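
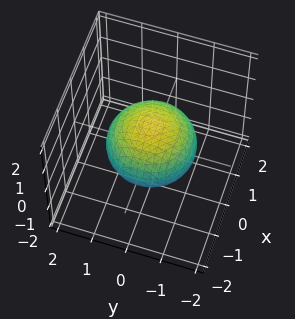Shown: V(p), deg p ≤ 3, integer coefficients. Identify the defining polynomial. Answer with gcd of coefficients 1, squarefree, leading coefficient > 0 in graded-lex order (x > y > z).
1. deg p = 2. The shape is more complex than any degree-1 surface.
2. Symmetry: the surface is invariant under rotation about z: p = q(x² + y², z).
3. Against the integer gridlines: the z-axis gridline crossings are at z ∈ {-1, 1}; a circular section at z = 0 has radius between 1 and 2.
4. Assembling these constraints gives the stated polynomial.

2*x^2 + 2*y^2 + 3*z^2 - 3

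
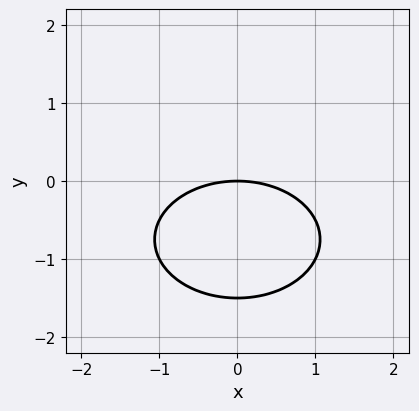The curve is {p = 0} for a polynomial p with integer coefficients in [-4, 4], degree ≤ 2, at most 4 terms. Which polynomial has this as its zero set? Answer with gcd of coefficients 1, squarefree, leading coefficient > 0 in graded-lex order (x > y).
x^2 + 2*y^2 + 3*y

(a) The degree is 2 — the shape is more complex than any degree-1 curve.
(b) Symmetries: it's symmetric under x → −x, forcing even powers of x.
(c) Reading off the gridlines: it crosses the x-axis at the gridline x = 0; one y-axis crossing is at y = 0.
(d) The integer polynomial consistent with all of this is the stated p.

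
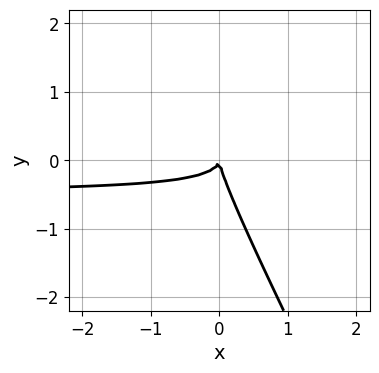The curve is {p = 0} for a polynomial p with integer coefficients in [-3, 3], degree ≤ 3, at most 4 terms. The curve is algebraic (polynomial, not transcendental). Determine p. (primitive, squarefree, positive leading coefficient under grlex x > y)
2*x^2*y + 3*x*y^2 + y^3 + x^2

First, deg p = 3. No degree-2 curve has this shape.
Next, checking where it meets the axes: it crosses the y-axis at the gridline y = 0; it crosses the x-axis at the gridline x = 0.
Finally, assembling these constraints gives the stated polynomial.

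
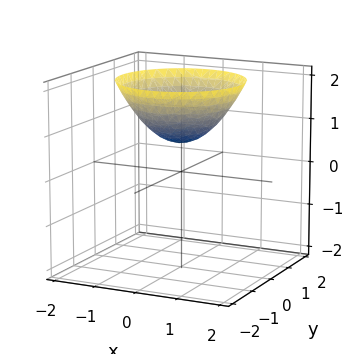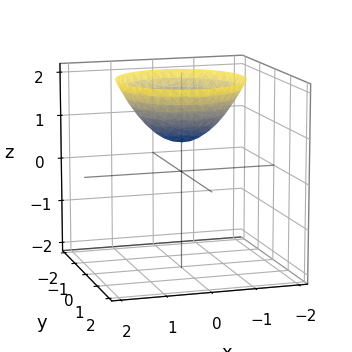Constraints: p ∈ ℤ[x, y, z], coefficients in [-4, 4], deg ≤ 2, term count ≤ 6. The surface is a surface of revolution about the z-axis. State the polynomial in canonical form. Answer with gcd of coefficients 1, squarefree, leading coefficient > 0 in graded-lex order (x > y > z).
deg p = 2.
By symmetry, every cross-section ⟂ z is a circle, so x, y appear only via x² + y².
Against the integer gridlines: the surface avoids every integer y-axis point in the box; no x-intercept at any integer in the box.
Solving for integer coefficients yields p as stated.

2*x^2 + 2*y^2 - 3*z + 2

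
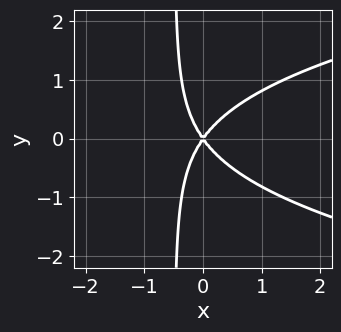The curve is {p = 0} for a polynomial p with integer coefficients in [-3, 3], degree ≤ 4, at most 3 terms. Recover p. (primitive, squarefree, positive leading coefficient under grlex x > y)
2*x*y^2 - 2*x^2 + y^2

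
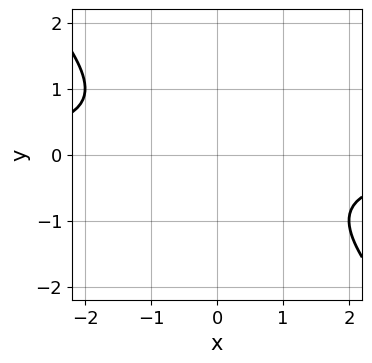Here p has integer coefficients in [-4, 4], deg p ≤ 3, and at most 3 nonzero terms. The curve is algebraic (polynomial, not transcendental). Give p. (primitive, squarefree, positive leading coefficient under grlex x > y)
x*y + y^2 + 1

Degree: a generic line meets the curve in up to 2 points, so deg p = 2.
From the visible intercepts: no x-intercept at any integer in the box; the curve avoids every integer y-axis point in the box.
Assembling these constraints gives the stated polynomial.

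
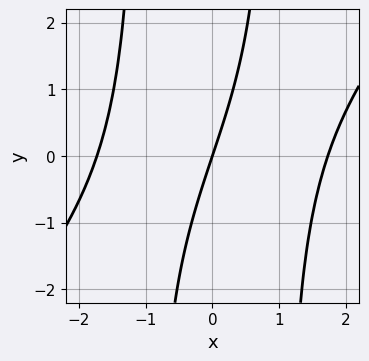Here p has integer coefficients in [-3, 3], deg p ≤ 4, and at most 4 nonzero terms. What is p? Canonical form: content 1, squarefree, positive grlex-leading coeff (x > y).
The degree is 3 — the shape is more complex than any degree-2 curve.
Checking where it meets the axes: it meets the x-axis at x = 0 (among the integer gridlines); it meets the y-axis at y = 0 (among the integer gridlines).
These observations pin down the coefficients.

x^3 - x^2*y - 3*x + y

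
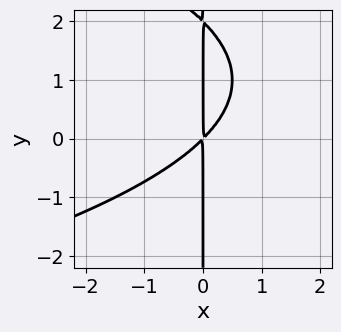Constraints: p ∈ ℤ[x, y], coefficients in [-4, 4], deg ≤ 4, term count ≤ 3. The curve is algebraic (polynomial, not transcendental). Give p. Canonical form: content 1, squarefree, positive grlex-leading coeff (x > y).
x*y^2 + 2*x^2 - 2*x*y

1. The degree is 3 — the shape is more complex than any degree-2 curve.
2. Reading off the gridlines: every point of the y-axis in the box is on the curve.
3. Fitting integer coefficients to these (and the overall shape) gives p.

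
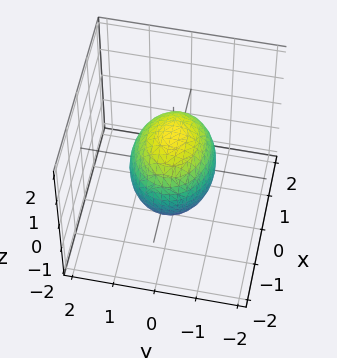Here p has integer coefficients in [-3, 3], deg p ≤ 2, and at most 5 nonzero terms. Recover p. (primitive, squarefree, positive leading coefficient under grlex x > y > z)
2*x^2 + 3*y^2 + 2*z^2 - 3

(a) Degree: a closed, bounded, convex surface; a quadric, so deg p = 2.
(b) Symmetries: the x ↦ −x reflection is a symmetry, so x appears only in even powers; the y ↦ −y reflection is a symmetry, so y appears only in even powers; it's symmetric under z → −z, forcing even powers of z.
(c) Reading off the gridlines: among the integer gridlines, it crosses the y-axis at y ∈ {-1, 1}.
(d) Assembling these constraints gives the stated polynomial.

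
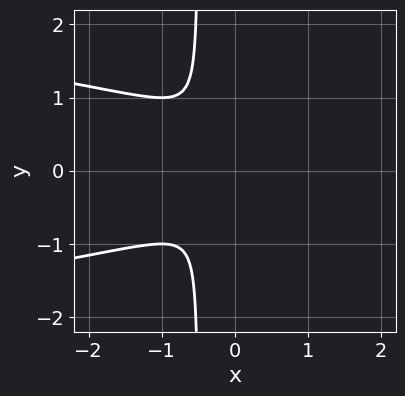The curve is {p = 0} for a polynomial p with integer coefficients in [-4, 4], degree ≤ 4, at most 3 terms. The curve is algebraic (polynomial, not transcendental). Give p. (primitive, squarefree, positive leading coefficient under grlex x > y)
2*x*y^2 + x^2 + y^2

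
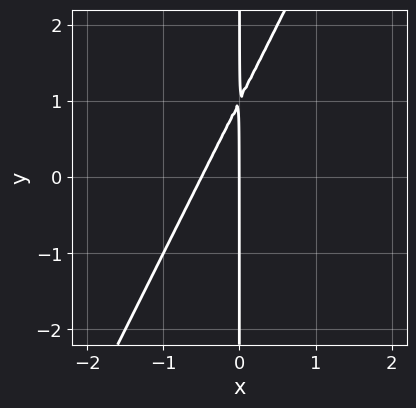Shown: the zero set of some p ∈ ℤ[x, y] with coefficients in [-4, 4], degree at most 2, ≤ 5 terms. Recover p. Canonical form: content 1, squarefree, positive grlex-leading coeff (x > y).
1. Degree: a generic line meets the curve in up to 2 points, so deg p = 2.
2. From the axis intercepts and sections: it crosses the x-axis at the gridline x = 0; the visible y-axis segment lies entirely on the curve.
3. Assembling these constraints gives the stated polynomial.

2*x^2 - x*y + x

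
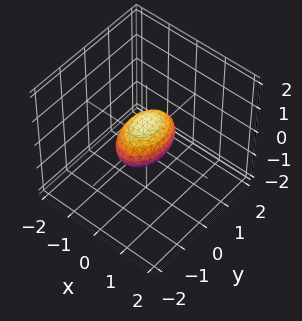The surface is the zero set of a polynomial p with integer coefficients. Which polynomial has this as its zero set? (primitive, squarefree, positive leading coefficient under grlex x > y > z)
First, the degree is 2 — bounded and convex; a quadric.
Next, symmetries: it's symmetric under x → −x, forcing even powers of x; mirror symmetry y ↦ −y ⇒ only even powers of y; it's symmetric under z → −z, forcing even powers of z.
Then, reading off the gridlines: among the integer gridlines, it crosses the y-axis at y ∈ {-1, 1}.
Finally, the integer polynomial consistent with all of this is the stated p.

2*x^2 + y^2 + 2*z^2 - 1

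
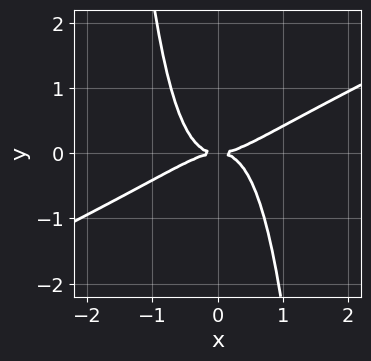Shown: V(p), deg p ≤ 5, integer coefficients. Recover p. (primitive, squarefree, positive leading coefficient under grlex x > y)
1. deg p = 4.
2. From the visible intercepts: it meets the x-axis at x = 0 (among the integer gridlines); it meets the y-axis at y = 0 (among the integer gridlines).
3. Together with the visible shape, these determine p as stated.

x^4 - 2*x^3*y - y^2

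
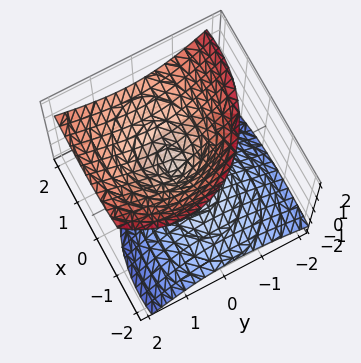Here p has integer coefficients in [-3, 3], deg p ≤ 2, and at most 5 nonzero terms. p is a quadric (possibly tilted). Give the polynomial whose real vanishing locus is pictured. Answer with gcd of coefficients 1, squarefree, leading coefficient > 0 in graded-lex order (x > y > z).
2*x^2 - 3*x*z + 3*y^2 - 2*y*z - 3*z^2

Degree: a generic line meets the surface in up to 2 points, so deg p = 2.
Checking where it meets the axes: it crosses the y-axis at the gridline y = 0; one z-axis crossing is at z = 0; one x-axis crossing is at x = 0.
Putting this together gives p.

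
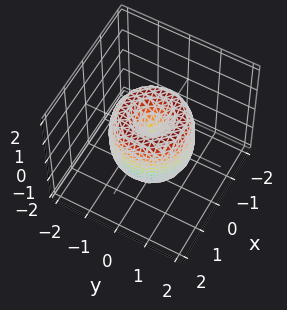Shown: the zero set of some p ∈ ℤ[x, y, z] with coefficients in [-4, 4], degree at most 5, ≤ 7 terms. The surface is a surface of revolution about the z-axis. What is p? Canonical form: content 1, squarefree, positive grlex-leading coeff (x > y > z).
2*x^4 + 4*x^2*y^2 + 2*y^4 - 3*x^2 - 3*y^2 + z^2

First, degree: no degree-3 surface has this shape, so deg p = 4.
Next, by symmetry, the surface is invariant under rotation about z: p = q(x² + y², z).
Next, against the integer gridlines: it meets the x-axis at x = 0 (among the integer gridlines); a circular section at z = 0 has radius between 1 and 2; one y-axis crossing is at y = 0.
Finally, solving for integer coefficients yields p as stated.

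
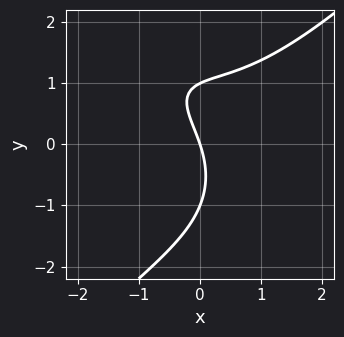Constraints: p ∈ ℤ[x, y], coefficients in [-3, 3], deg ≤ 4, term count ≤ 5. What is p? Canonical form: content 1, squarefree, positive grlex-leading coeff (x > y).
x^3 - y^3 - 2*x*y + 3*x + y

The degree is 3 — no degree-2 curve has this shape.
Against the integer gridlines: it meets the x-axis at x = 0 (among the integer gridlines); the y-axis gridline crossings are at y ∈ {-1, 0, 1}.
Putting this together gives p.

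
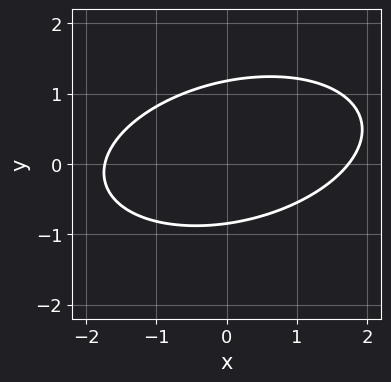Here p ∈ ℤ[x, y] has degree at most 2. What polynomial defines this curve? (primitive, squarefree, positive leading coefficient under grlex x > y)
Degree: no degree-1 curve has this shape, so deg p = 2.
Solving for integer coefficients yields p as stated.

x^2 - x*y + 3*y^2 - y - 3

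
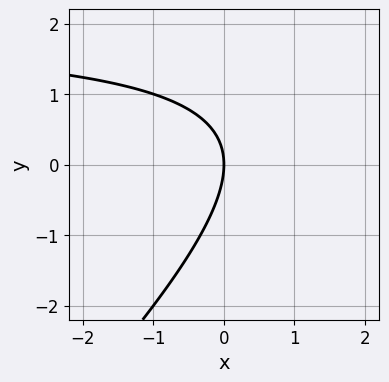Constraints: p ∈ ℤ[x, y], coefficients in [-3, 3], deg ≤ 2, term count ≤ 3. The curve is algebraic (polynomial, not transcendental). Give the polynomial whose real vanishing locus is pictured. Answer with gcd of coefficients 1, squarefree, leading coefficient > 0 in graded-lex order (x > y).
(a) Degree: a generic line meets the curve in up to 2 points, so deg p = 2.
(b) Against the integer gridlines: one x-axis crossing is at x = 0; it meets the y-axis at y = 0 (among the integer gridlines).
(c) The integer polynomial consistent with all of this is the stated p.

x*y - y^2 - 2*x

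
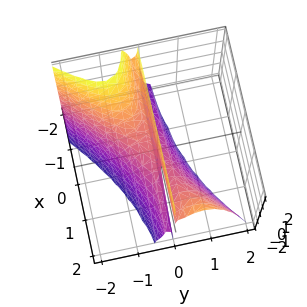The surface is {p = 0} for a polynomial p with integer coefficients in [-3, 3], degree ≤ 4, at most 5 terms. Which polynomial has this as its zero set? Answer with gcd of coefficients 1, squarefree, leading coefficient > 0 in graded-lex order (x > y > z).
First, deg p = 3. The shape is more complex than any degree-2 surface.
Then, checking where it meets the axes: the visible z-axis segment lies entirely on the surface; the visible x-axis segment lies entirely on the surface.
Finally, putting this together gives p.

2*x*y^2 - 2*y^3 - y^2 - y*z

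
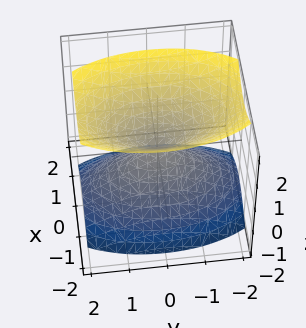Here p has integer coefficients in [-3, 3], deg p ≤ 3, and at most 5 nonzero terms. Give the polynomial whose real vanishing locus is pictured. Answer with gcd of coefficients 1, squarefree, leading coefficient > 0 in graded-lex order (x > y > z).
3*x^2 + y^2 - 2*z^2

First, there are 2 components. Treating them together as one polynomial.
Next, degree: a double cone through the origin; a quadric, so deg p = 2.
Then, symmetries: it's symmetric under x → −x, forcing even powers of x; mirror symmetry y ↦ −y ⇒ only even powers of y; it's symmetric under z → −z, forcing even powers of z.
Then, observable constraints: it meets the z-axis at z = 0 (among the integer gridlines); one y-axis crossing is at y = 0; it crosses the x-axis at the gridline x = 0.
Finally, matching integer coefficients to the picture gives p.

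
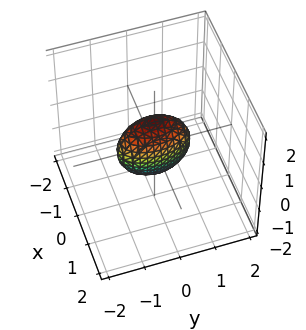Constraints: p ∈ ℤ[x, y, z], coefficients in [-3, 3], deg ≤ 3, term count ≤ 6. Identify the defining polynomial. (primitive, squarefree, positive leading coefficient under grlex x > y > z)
1. The degree is 2 — a closed, bounded, convex surface; a quadric.
2. Symmetries: it's symmetric under z → −z, forcing even powers of z; it's symmetric under x → −x, forcing even powers of x; it's symmetric under y → −y, forcing even powers of y.
3. From the axis intercepts and sections: the z-axis gridline crossings are at z ∈ {-1, 1}; among the integer gridlines, it crosses the y-axis at y ∈ {-1, 1}.
4. Fitting integer coefficients to these (and the overall shape) gives p.

3*x^2 + y^2 + z^2 - 1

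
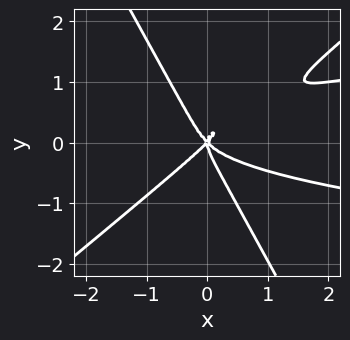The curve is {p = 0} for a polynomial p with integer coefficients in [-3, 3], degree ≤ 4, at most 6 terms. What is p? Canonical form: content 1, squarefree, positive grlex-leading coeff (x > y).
(a) Degree: no degree-3 curve has this shape, so deg p = 4.
(b) Reading off the gridlines: it crosses the x-axis at the gridline x = 0; it meets the y-axis at y = 0 (among the integer gridlines).
(c) Solving for integer coefficients yields p as stated.

3*x^2*y^2 - 2*x*y^3 - 2*y^4 - x^3 + x*y^2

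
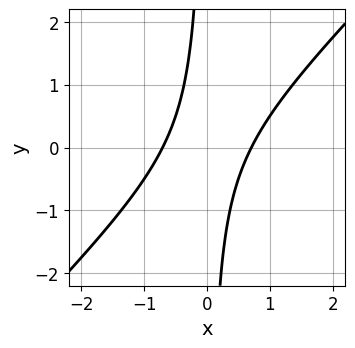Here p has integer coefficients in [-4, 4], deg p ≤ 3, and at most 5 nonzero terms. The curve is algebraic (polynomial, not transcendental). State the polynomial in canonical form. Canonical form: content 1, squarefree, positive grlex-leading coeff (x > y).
First, the degree is 2 — the shape is more complex than any degree-1 curve.
Then, against the integer gridlines: the curve avoids every integer y-axis point in the box.
Finally, fitting integer coefficients to these (and the overall shape) gives p.

2*x^2 - 2*x*y - 1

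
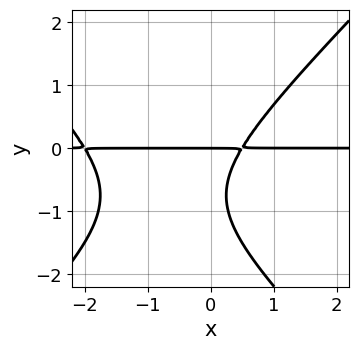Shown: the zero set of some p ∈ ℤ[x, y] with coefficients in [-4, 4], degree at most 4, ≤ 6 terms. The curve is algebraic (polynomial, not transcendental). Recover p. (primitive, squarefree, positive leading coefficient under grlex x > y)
2*x^2*y - 2*y^3 + 3*x*y - 3*y^2 - 2*y

1. deg p = 3. A generic line meets the curve in up to 3 points.
2. Reading off the gridlines: every point of the x-axis in the box is on the curve; it meets the y-axis at y = 0 (among the integer gridlines).
3. The integer polynomial consistent with all of this is the stated p.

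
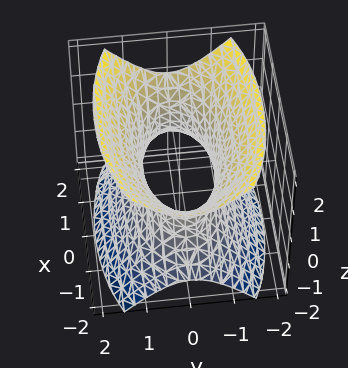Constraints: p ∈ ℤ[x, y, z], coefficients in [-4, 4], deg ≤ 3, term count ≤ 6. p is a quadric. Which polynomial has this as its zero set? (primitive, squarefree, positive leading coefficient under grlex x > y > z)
First, degree: an hourglass — one-sheet hyperboloid; a quadric, so deg p = 2.
Then, symmetries: the z ↦ −z reflection is a symmetry, so z appears only in even powers; it's symmetric under y → −y, forcing even powers of y; mirror symmetry x ↦ −x ⇒ only even powers of x.
Then, reading off the gridlines: it misses every integer gridline on the z-axis.
Finally, solving for integer coefficients yields p as stated.

x^2 + 3*y^2 - 2*z^2 - 2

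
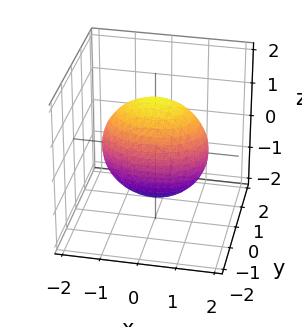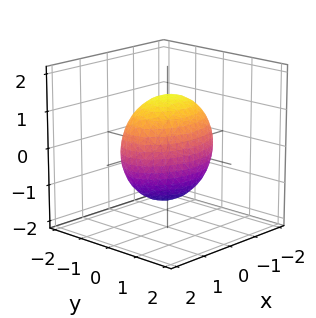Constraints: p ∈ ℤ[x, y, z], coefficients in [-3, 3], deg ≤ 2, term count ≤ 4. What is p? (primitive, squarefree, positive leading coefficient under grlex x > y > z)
(a) The degree is 2 — bounded and convex; a quadric.
(b) Symmetries: it's symmetric under z → −z, forcing even powers of z; mirror symmetry x ↦ −x ⇒ only even powers of x; the y ↦ −y reflection is a symmetry, so y appears only in even powers.
(c) Checking where it meets the axes: the y-axis gridline crossings are at y ∈ {-1, 1}.
(d) Together with the visible shape, these determine p as stated.

x^2 + 2*y^2 + z^2 - 2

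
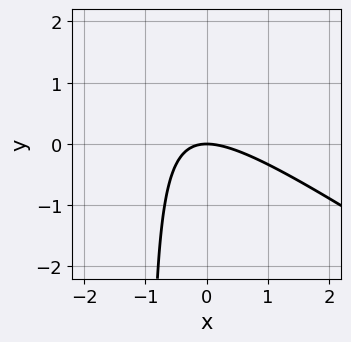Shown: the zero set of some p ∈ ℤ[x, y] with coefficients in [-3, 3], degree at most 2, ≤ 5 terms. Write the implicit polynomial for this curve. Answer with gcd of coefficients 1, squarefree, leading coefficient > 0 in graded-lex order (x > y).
First, degree: no degree-1 curve has this shape, so deg p = 2.
Next, observable constraints: one x-axis crossing is at x = 0; it crosses the y-axis at the gridline y = 0.
Finally, together with the visible shape, these determine p as stated.

2*x^2 + 3*x*y + 3*y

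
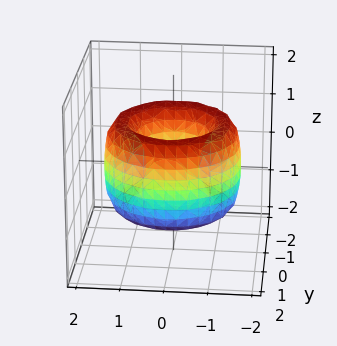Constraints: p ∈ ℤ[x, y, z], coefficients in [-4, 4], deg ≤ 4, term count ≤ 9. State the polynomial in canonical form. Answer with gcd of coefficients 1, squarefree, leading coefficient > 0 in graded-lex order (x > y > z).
1. Degree: no degree-3 surface has this shape, so deg p = 4.
2. Symmetries: rotational symmetry about the z-axis ⇒ p depends on x, y only through x² + y².
3. Checking where it meets the axes: a circular section at z = -1 has radius exactly 1; the surface avoids every integer z-axis point in the box.
4. The integer polynomial consistent with all of this is the stated p.

x^4 + 2*x^2*y^2 + y^4 - 3*x^2 - 3*y^2 + z^2 + 1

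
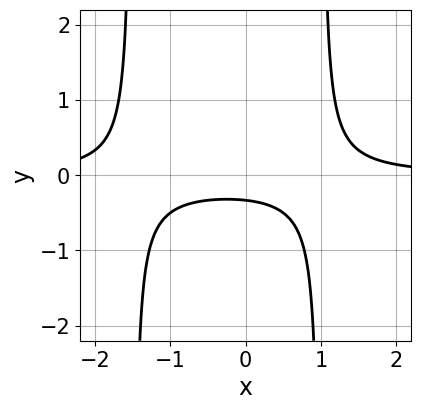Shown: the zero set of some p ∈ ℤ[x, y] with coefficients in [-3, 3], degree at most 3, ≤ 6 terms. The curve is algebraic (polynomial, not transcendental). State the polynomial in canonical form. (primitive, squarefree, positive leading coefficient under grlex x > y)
2*x^2*y + x*y - 3*y - 1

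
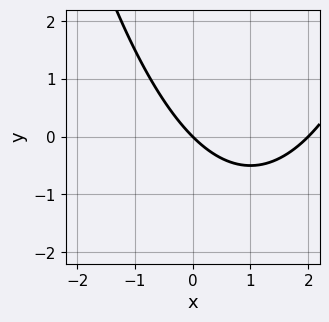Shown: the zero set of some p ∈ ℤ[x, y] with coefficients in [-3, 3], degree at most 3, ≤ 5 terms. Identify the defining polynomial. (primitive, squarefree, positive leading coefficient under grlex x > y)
x^2 - 2*x - 2*y

Degree: no degree-1 curve has this shape, so deg p = 2.
Observable constraints: one y-axis crossing is at y = 0; the x-axis gridline crossings are at x ∈ {0, 2}.
Fitting integer coefficients to these (and the overall shape) gives p.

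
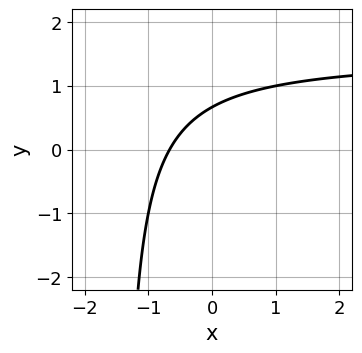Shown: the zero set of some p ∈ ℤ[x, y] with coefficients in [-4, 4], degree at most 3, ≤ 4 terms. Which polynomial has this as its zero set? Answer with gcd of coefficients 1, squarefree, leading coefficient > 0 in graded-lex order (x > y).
2*x*y - 3*x + 3*y - 2

1. Degree: a generic line meets the curve in up to 2 points, so deg p = 2.
2. The integer polynomial consistent with all of this is the stated p.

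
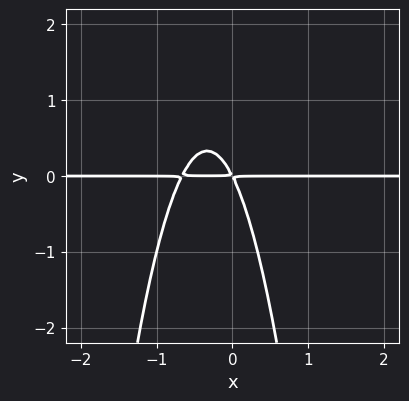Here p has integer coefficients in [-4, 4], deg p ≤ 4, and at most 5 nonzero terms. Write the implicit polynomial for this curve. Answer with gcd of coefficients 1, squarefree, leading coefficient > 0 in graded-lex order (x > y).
3*x^2*y + 2*x*y + y^2

(a) Degree: the shape is more complex than any degree-2 curve, so deg p = 3.
(b) Against the integer gridlines: the visible x-axis segment lies entirely on the curve.
(c) Fitting integer coefficients to these (and the overall shape) gives p.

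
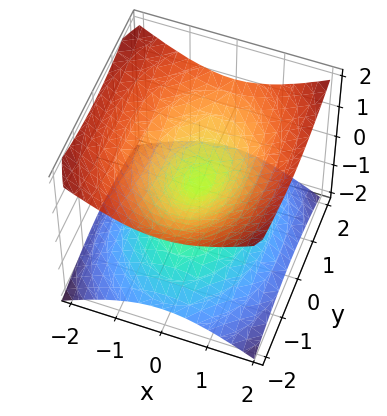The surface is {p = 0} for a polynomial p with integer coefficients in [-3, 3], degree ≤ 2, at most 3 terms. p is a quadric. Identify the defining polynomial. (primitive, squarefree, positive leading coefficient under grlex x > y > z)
(a) Degree: two nappes meeting at a single point; a quadric, so deg p = 2.
(b) Symmetries: mirror symmetry z ↦ −z ⇒ only even powers of z; the x ↦ −x reflection is a symmetry, so x appears only in even powers; the y ↦ −y reflection is a symmetry, so y appears only in even powers.
(c) Checking where it meets the axes: it crosses the z-axis at the gridline z = 0; it crosses the y-axis at the gridline y = 0; it meets the x-axis at x = 0 (among the integer gridlines).
(d) The integer polynomial consistent with all of this is the stated p.

2*x^2 + y^2 - 3*z^2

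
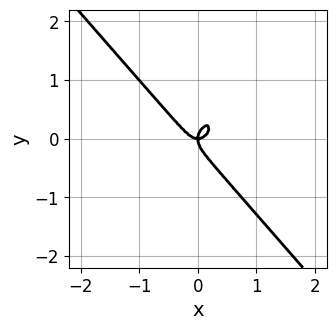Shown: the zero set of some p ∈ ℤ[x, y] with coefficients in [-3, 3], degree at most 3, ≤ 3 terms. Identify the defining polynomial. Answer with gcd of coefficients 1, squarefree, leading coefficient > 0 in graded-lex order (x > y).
3*x^3 + 2*y^3 - x*y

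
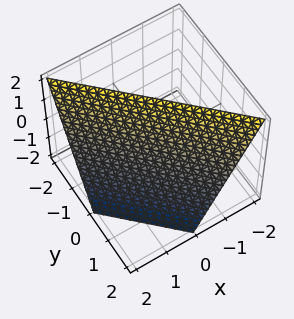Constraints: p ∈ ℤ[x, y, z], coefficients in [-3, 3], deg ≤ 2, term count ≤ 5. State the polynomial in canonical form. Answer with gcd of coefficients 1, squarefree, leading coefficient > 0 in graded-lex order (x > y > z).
2*x + 2*y + z - 2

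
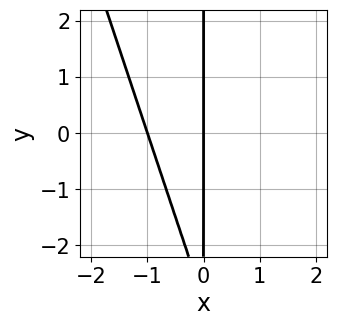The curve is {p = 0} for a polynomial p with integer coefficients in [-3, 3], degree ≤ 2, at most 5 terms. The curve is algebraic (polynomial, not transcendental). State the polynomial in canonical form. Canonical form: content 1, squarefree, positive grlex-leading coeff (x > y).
3*x^2 + x*y + 3*x

First, deg p = 2. No degree-1 curve has this shape.
Then, checking where it meets the axes: the x-axis gridline crossings are at x ∈ {-1, 0}; the visible y-axis segment lies entirely on the curve.
Finally, matching integer coefficients to the picture gives p.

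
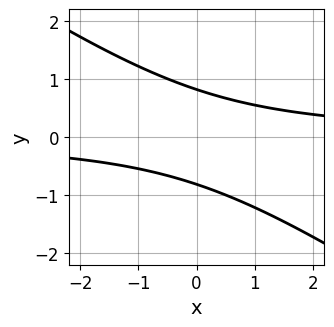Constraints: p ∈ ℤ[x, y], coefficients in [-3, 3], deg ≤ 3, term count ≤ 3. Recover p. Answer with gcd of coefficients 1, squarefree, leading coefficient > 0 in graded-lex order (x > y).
1. The degree is 2 — no degree-1 curve has this shape.
2. From the visible intercepts: no x-intercept at any integer in the box.
3. Fitting integer coefficients to these (and the overall shape) gives p.

2*x*y + 3*y^2 - 2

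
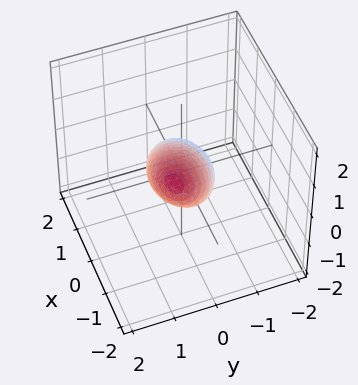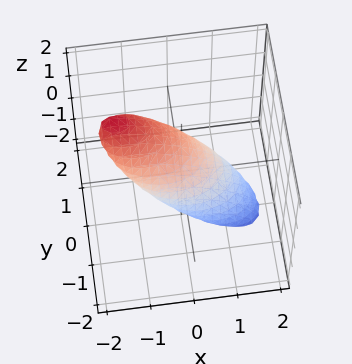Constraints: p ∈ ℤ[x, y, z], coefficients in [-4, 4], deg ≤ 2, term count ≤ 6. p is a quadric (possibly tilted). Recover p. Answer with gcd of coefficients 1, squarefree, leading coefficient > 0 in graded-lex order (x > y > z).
x^2 + 2*x*z + 2*y^2 - 2*y*z + 2*z^2 - 1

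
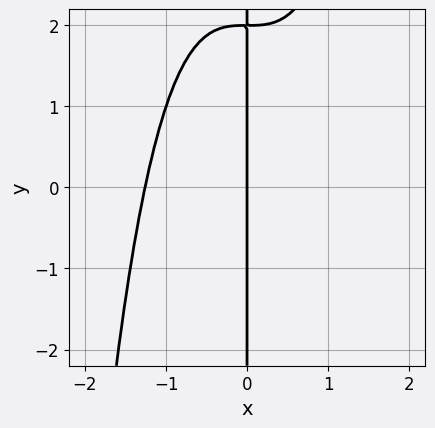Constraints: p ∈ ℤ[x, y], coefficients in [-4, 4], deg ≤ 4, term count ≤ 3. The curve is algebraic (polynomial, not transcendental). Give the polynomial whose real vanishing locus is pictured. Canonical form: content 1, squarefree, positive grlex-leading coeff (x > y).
x^4 - x*y + 2*x

First, degree: no degree-3 curve has this shape, so deg p = 4.
Next, against the integer gridlines: it crosses the x-axis at the gridline x = 0; every point of the y-axis in the box is on the curve.
Finally, the integer polynomial consistent with all of this is the stated p.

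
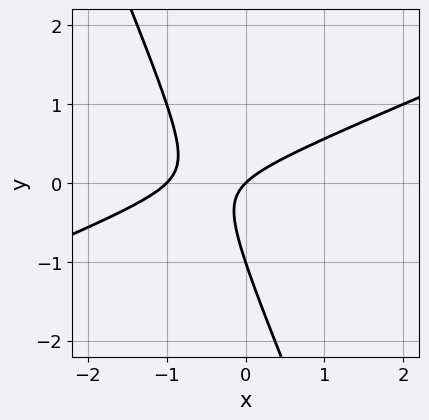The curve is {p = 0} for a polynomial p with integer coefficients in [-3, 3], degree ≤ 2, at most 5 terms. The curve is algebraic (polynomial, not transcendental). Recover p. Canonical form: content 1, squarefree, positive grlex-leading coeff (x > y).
First, deg p = 2.
Next, from the axis intercepts and sections: among the integer gridlines, it crosses the y-axis at y ∈ {-1, 0}; among the integer gridlines, it crosses the x-axis at x ∈ {-1, 0}.
Finally, putting this together gives p.

x^2 - 2*x*y - y^2 + x - y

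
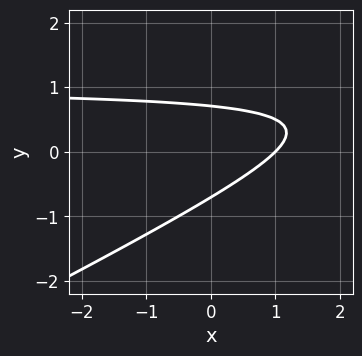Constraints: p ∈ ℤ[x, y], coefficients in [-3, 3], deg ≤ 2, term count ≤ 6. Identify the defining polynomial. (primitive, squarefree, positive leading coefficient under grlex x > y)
x*y - 2*y^2 - x + 1

(a) Degree: a generic line meets the curve in up to 2 points, so deg p = 2.
(b) Checking where it meets the axes: one x-axis crossing is at x = 1.
(c) Solving for integer coefficients yields p as stated.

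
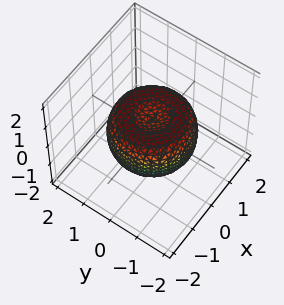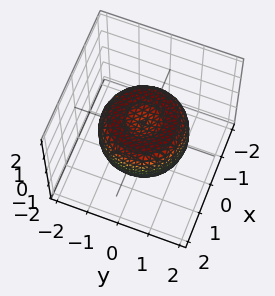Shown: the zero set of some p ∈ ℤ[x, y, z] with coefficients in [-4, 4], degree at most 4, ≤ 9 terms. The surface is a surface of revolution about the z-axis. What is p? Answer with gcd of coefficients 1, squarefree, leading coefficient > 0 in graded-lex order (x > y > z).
1. Degree: a generic line meets the surface in up to 4 points, so deg p = 4.
2. Symmetries: rotational symmetry about the z-axis ⇒ p depends on x, y only through x² + y².
3. From the axis intercepts and sections: a circular section at z = 0 has radius between 1 and 2.
4. These observations pin down the coefficients.

2*x^4 + 4*x^2*y^2 + 2*y^4 - 3*x^2 - 3*y^2 + 3*z^2 - 1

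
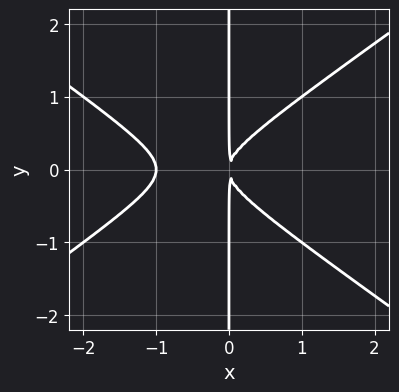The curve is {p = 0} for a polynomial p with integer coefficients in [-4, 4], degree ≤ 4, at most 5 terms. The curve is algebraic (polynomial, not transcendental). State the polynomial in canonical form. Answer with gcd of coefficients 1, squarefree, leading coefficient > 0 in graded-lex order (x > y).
x^3 - 2*x*y^2 + x^2

deg p = 3.
Symmetries: it's symmetric under y → −y, forcing even powers of y.
Reading off the gridlines: one x-axis crossing is at x = -1; every point of the y-axis in the box is on the curve.
Putting this together gives p.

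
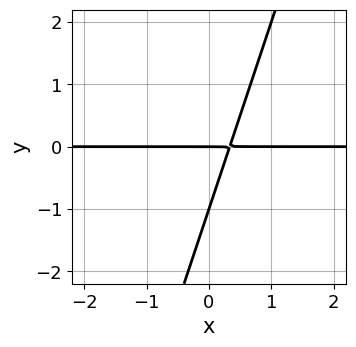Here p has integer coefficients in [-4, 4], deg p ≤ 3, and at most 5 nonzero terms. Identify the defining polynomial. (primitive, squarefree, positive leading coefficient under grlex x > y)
3*x*y - y^2 - y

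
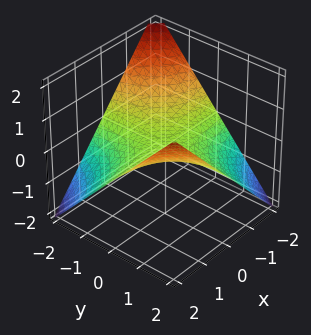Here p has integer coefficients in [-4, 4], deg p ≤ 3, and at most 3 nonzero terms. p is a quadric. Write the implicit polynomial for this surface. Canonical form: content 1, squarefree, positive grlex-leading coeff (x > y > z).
x*y - 2*z

First, the degree is 2 — a hyperbolic paraboloid; a quadric.
Then, reading off the gridlines: every point of the y-axis in the box is on the surface; one z-axis crossing is at z = 0; the visible x-axis segment lies entirely on the surface.
Finally, these observations pin down the coefficients.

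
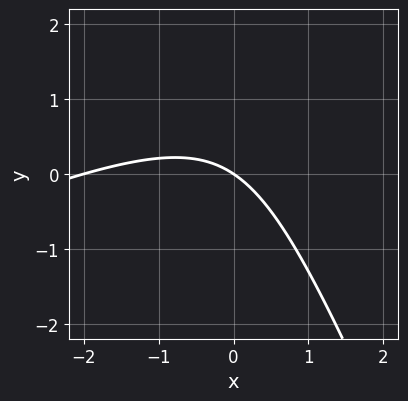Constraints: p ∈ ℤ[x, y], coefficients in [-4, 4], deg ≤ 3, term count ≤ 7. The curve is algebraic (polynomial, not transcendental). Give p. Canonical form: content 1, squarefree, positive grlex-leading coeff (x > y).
1. The degree is 2 — a generic line meets the curve in up to 2 points.
2. Reading off the gridlines: among the integer gridlines, it crosses the x-axis at x ∈ {-2, 0}; it crosses the y-axis at the gridline y = 0.
3. The integer polynomial consistent with all of this is the stated p.

x^2 - 2*x*y - y^2 + 2*x + 3*y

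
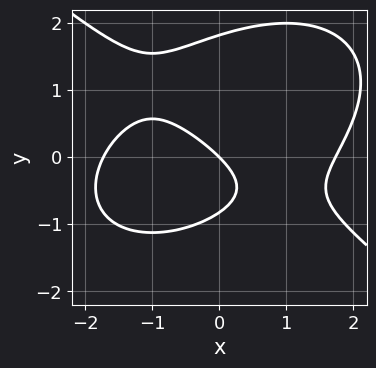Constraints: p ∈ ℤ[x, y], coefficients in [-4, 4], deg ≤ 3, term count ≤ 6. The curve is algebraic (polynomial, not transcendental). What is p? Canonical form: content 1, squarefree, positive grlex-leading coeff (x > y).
x^3 + 2*y^3 - 2*y^2 - 3*x - 3*y

(a) deg p = 3. The shape is more complex than any degree-2 curve.
(b) Reading off the gridlines: one x-axis crossing is at x = 0; one y-axis crossing is at y = 0.
(c) Putting this together gives p.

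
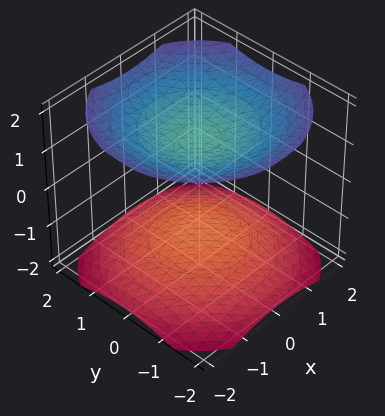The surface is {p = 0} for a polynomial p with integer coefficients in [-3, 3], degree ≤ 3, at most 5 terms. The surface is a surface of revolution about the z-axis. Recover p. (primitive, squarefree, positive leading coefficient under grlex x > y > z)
(a) The picture has 2 separate pieces. They look like related sheets of one shape, so recover p as a whole.
(b) Degree: a generic line meets the surface in up to 2 points, so deg p = 2.
(c) Symmetries: every cross-section ⟂ z is a circle, so x, y appear only via x² + y².
(d) Reading off the gridlines: it misses every integer gridline on the x-axis; it misses every integer gridline on the y-axis.
(e) Fitting integer coefficients to these (and the overall shape) gives p.

x^2 + y^2 - 2*z^2 + 3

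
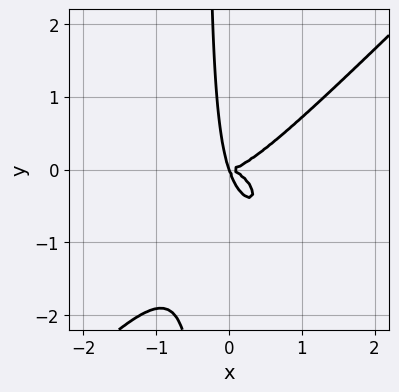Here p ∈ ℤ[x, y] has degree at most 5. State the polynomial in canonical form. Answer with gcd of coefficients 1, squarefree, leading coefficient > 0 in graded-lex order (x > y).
1. deg p = 4. A generic line meets the curve in up to 4 points.
2. From the axis intercepts and sections: one y-axis crossing is at y = 0; one x-axis crossing is at x = 0.
3. Together with the visible shape, these determine p as stated.

3*x^4 - 3*x*y^3 - 3*x*y^2 - y^3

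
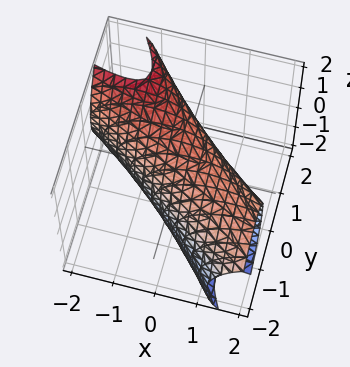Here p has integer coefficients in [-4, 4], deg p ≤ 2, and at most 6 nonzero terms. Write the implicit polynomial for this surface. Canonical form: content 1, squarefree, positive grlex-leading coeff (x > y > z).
The degree is 2 — the shape is more complex than any degree-1 surface.
From the visible intercepts: the y-axis gridline crossings are at y ∈ {-1, 1}.
Putting this together gives p.

x^2 + 3*x*y + 2*y^2 - y*z + z^2 - 2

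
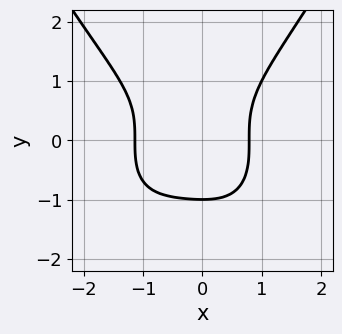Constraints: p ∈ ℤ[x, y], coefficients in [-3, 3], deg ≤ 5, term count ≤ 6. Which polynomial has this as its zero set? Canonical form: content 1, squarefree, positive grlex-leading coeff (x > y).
Degree: no degree-3 curve has this shape, so deg p = 4.
Against the integer gridlines: it crosses the y-axis at the gridline y = -1.
The integer polynomial consistent with all of this is the stated p.

2*x^4 + 2*x^3 - 3*y^3 + 2*x^2 - 3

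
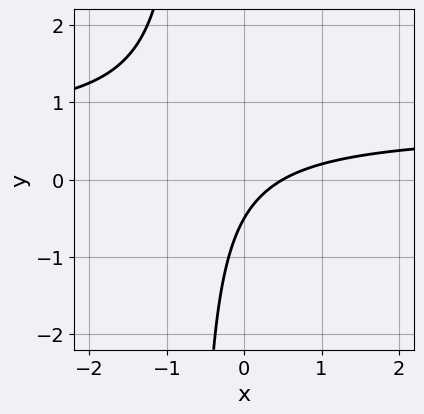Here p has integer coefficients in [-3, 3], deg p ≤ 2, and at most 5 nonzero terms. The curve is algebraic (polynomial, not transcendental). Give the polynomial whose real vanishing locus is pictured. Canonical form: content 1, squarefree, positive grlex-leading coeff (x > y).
3*x*y - 2*x + 2*y + 1

deg p = 2.
The integer polynomial consistent with all of this is the stated p.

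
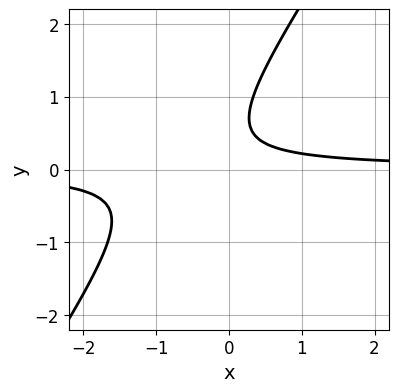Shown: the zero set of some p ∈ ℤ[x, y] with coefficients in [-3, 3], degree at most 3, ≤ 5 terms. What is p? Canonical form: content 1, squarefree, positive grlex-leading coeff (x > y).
First, degree: the shape is more complex than any degree-1 curve, so deg p = 2.
Then, from the axis intercepts and sections: the curve avoids every integer x-axis point in the box; no y-intercept at any integer in the box.
Finally, these observations pin down the coefficients.

3*x*y - 2*y^2 + 2*y - 1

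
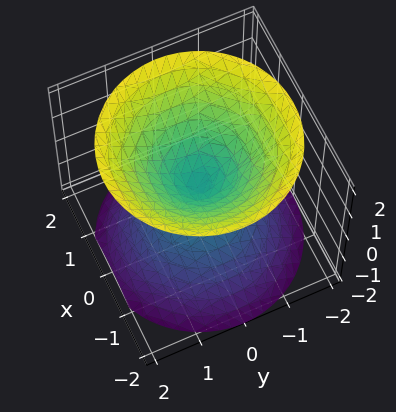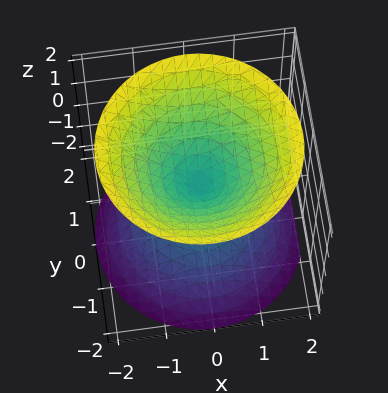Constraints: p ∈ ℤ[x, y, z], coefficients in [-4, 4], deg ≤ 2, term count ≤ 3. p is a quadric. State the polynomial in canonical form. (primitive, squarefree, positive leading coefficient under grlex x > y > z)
The picture has 2 separate pieces. Treating them together as one polynomial.
Degree: a double cone through the origin; a quadric, so deg p = 2.
Symmetries: every cross-section ⟂ z is a circle, so x, y appear only via x² + y²; it's symmetric under z → −z, forcing even powers of z.
Reading off the gridlines: a circular section at z = 1 has radius exactly 1; it crosses the z-axis at the gridline z = 0; one x-axis crossing is at x = 0; one y-axis crossing is at y = 0.
Assembling these constraints gives the stated polynomial.

x^2 + y^2 - z^2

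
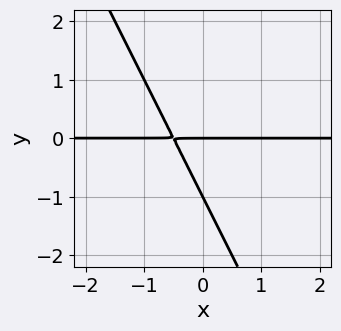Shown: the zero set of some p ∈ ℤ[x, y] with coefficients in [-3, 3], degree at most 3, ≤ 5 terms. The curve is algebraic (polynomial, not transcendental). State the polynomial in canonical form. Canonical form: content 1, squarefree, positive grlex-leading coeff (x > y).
2*x*y + y^2 + y

deg p = 2.
From the axis intercepts and sections: the y-axis gridline crossings are at y ∈ {-1, 0}; the visible x-axis segment lies entirely on the curve.
Assembling these constraints gives the stated polynomial.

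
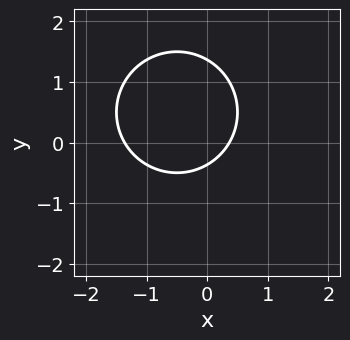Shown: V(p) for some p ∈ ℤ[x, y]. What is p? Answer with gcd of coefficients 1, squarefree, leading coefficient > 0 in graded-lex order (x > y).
2*x^2 + 2*y^2 + 2*x - 2*y - 1

First, deg p = 2. The shape is more complex than any degree-1 curve.
Finally, matching integer coefficients to the picture gives p.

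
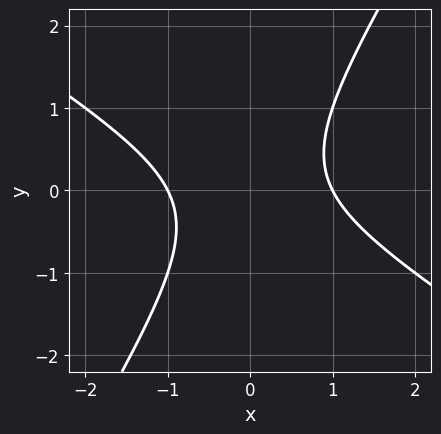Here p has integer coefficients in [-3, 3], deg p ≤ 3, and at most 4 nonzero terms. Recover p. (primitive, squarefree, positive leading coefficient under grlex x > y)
(a) The degree is 2 — no degree-1 curve has this shape.
(b) From the visible intercepts: it misses every integer gridline on the y-axis; among the integer gridlines, it crosses the x-axis at x ∈ {-1, 1}.
(c) The integer polynomial consistent with all of this is the stated p.

x^2 + x*y - y^2 - 1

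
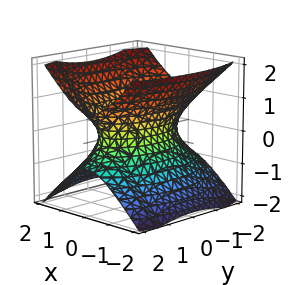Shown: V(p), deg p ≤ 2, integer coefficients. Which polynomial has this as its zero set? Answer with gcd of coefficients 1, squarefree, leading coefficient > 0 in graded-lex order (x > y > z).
3*x^2 + y^2 - 3*z^2 - 2

(a) Degree: one connected sheet with a waist; a quadric, so deg p = 2.
(b) Symmetries: the z ↦ −z reflection is a symmetry, so z appears only in even powers; the x ↦ −x reflection is a symmetry, so x appears only in even powers; the y ↦ −y reflection is a symmetry, so y appears only in even powers.
(c) Observable constraints: the surface avoids every integer z-axis point in the box.
(d) The integer polynomial consistent with all of this is the stated p.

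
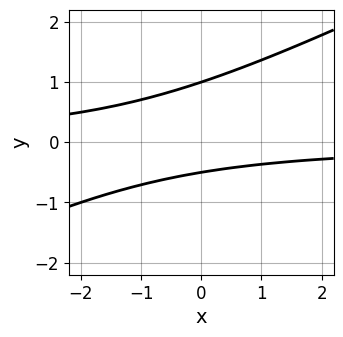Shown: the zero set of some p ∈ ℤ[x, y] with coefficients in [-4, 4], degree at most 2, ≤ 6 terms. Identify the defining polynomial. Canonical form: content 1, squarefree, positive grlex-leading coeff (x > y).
First, deg p = 2. No degree-1 curve has this shape.
Then, observable constraints: the curve avoids every integer x-axis point in the box; it crosses the y-axis at the gridline y = 1.
Finally, together with the visible shape, these determine p as stated.

x*y - 2*y^2 + y + 1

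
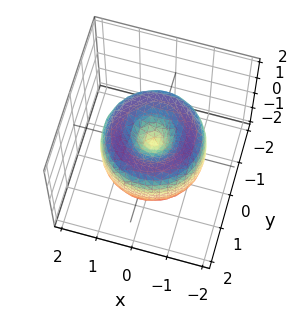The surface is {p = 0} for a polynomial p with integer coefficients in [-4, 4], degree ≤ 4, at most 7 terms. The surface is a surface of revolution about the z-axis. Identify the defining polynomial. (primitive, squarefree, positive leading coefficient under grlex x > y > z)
(a) The degree is 4 — a generic line meets the surface in up to 4 points.
(b) Symmetry: the surface is invariant under rotation about z: p = q(x² + y², z).
(c) From the visible intercepts: one x-axis crossing is at x = 0; it meets the z-axis at z = 0 (among the integer gridlines); it meets the y-axis at y = 0 (among the integer gridlines).
(d) Assembling these constraints gives the stated polynomial.

x^4 + 2*x^2*y^2 + y^4 - 2*x^2 - 2*y^2 + z^2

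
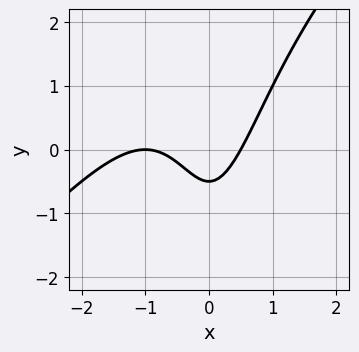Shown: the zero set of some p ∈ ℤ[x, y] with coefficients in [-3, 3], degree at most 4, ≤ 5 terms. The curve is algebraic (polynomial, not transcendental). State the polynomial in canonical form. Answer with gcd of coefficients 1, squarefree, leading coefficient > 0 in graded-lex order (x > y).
2*x^3 - 2*x^2*y + 3*x^2 - 2*y - 1

(a) The degree is 3 — a generic line meets the curve in up to 3 points.
(b) Against the integer gridlines: it crosses the x-axis at the gridline x = -1.
(c) The integer polynomial consistent with all of this is the stated p.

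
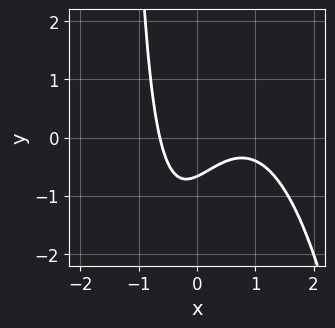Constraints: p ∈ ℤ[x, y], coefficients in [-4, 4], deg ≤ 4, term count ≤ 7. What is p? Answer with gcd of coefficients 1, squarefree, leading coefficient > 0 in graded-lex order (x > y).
3*x^3 - 3*x^2 + 2*x*y + 3*y + 2

(a) deg p = 3. No degree-2 curve has this shape.
(b) Putting this together gives p.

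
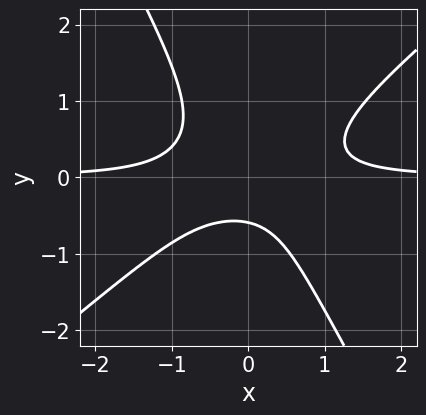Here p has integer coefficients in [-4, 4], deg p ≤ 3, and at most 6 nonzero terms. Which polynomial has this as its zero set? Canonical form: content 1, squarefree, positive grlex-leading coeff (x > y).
First, degree: the shape is more complex than any degree-2 curve, so deg p = 3.
Next, from the axis intercepts and sections: it misses every integer gridline on the x-axis.
Finally, fitting integer coefficients to these (and the overall shape) gives p.

3*x^2*y - 2*x*y^2 - 2*y^3 - y - 1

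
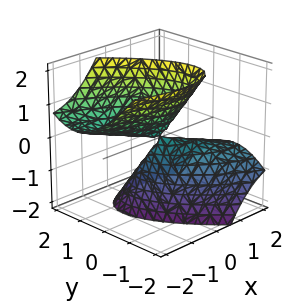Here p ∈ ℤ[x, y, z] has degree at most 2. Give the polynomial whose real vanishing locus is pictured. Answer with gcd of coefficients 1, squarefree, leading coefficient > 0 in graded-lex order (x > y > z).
I count 2 distinct pieces. Treating them together as one polynomial.
Degree: a generic line meets the surface in up to 2 points, so deg p = 2.
Against the integer gridlines: one x-axis crossing is at x = 0; one y-axis crossing is at y = 0.
Together with the visible shape, these determine p as stated.

x^2 + 2*x*y + 2*x*z + 2*y^2 - z^2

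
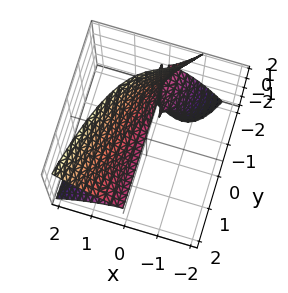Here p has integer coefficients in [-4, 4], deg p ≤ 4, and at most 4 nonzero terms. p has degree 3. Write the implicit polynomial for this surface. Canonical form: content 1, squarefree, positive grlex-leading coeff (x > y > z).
3*x^3 - 2*y*z^2 + 2*x*z - 3*z^2

1. Degree: a generic line meets the surface in up to 3 points, so deg p = 3.
2. From the axis intercepts and sections: it crosses the z-axis at the gridline z = 0; every point of the y-axis in the box is on the surface; one x-axis crossing is at x = 0.
3. Fitting integer coefficients to these (and the overall shape) gives p.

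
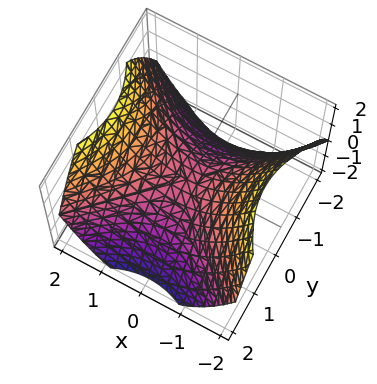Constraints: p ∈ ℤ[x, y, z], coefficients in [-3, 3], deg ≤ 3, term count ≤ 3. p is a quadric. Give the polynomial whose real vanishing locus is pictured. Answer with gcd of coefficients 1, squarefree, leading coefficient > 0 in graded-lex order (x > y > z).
2*x^2 - 2*y^2 - 3*z

First, the degree is 2 — a saddle surface; a quadric.
Then, symmetries: mirror symmetry y ↦ −y ⇒ only even powers of y; the x ↦ −x reflection is a symmetry, so x appears only in even powers.
Next, checking where it meets the axes: it crosses the z-axis at the gridline z = 0; it meets the y-axis at y = 0 (among the integer gridlines).
Finally, solving for integer coefficients yields p as stated.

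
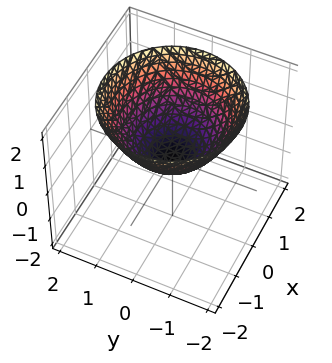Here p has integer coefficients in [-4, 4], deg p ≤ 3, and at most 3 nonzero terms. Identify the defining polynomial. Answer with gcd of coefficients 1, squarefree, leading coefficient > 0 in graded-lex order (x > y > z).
2*x^2 + 2*y^2 - 3*z

First, the degree is 2 — a paraboloid; a quadric.
Next, by symmetry, the surface is invariant under rotation about z: p = q(x² + y², z).
Then, observable constraints: one y-axis crossing is at y = 0; it meets the z-axis at z = 0 (among the integer gridlines); a circular section at z = 1 has radius between 1 and 2.
Finally, fitting integer coefficients to these (and the overall shape) gives p.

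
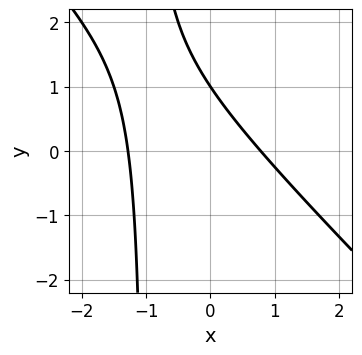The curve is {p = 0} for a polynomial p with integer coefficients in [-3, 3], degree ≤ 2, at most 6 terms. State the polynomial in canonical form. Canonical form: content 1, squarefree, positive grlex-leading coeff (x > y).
2*x^2 + 2*x*y + x + 2*y - 2

The degree is 2 — a generic line meets the curve in up to 2 points.
From the visible intercepts: it crosses the y-axis at the gridline y = 1.
Solving for integer coefficients yields p as stated.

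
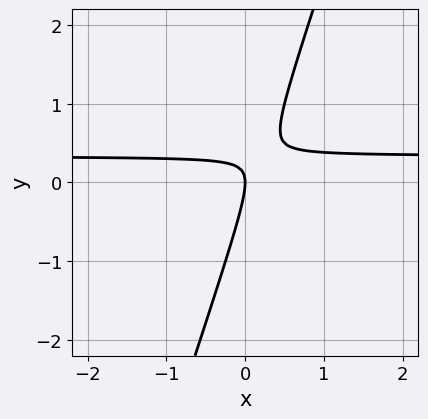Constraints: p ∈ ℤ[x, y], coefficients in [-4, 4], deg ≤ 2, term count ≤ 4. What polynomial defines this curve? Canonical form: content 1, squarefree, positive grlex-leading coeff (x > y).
1. Degree: no degree-1 curve has this shape, so deg p = 2.
2. From the axis intercepts and sections: it crosses the x-axis at the gridline x = 0; it crosses the y-axis at the gridline y = 0.
3. Matching integer coefficients to the picture gives p.

3*x*y - y^2 - x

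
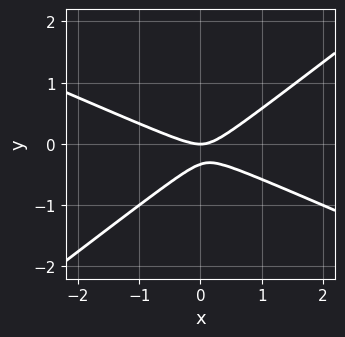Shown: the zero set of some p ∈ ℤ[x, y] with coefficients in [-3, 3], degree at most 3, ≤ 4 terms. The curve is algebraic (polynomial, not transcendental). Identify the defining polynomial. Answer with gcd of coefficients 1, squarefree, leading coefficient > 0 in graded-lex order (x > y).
x^2 + x*y - 3*y^2 - y

1. deg p = 2. A generic line meets the curve in up to 2 points.
2. Reading off the gridlines: one x-axis crossing is at x = 0; it crosses the y-axis at the gridline y = 0.
3. Fitting integer coefficients to these (and the overall shape) gives p.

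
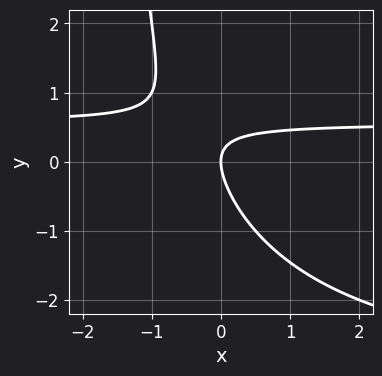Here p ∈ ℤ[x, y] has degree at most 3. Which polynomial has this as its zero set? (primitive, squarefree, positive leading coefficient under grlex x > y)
x*y^2 + 3*x*y + 2*y^2 - 2*x

1. Degree: the shape is more complex than any degree-2 curve, so deg p = 3.
2. Against the integer gridlines: it crosses the y-axis at the gridline y = 0; it meets the x-axis at x = 0 (among the integer gridlines).
3. The integer polynomial consistent with all of this is the stated p.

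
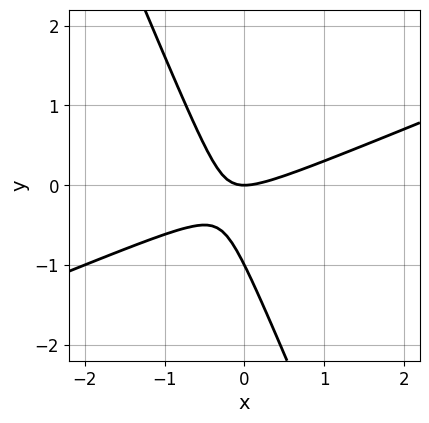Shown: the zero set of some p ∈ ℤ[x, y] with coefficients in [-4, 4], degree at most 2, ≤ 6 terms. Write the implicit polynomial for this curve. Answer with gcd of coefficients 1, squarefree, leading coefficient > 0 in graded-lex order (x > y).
x^2 - 2*x*y - y^2 - y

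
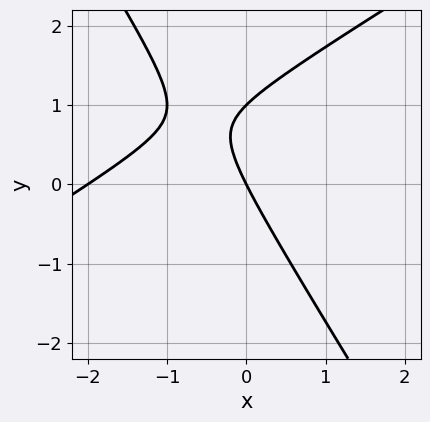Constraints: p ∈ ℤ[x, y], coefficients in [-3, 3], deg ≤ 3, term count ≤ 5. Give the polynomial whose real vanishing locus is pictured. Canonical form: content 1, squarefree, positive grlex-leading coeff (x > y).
x^2 - x*y - y^2 + 2*x + y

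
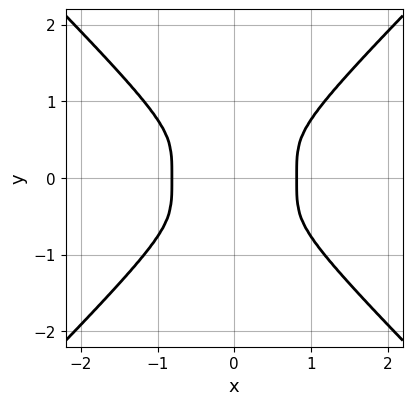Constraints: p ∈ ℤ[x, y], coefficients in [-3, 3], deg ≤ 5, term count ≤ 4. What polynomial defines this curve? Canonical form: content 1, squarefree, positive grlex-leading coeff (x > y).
3*x^4 - 3*y^4 - 2*x^2

1. Degree: a generic line meets the curve in up to 4 points, so deg p = 4.
2. Symmetries: the x ↦ −x reflection is a symmetry, so x appears only in even powers; mirror symmetry y ↦ −y ⇒ only even powers of y.
3. Assembling these constraints gives the stated polynomial.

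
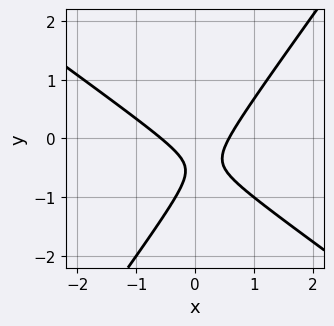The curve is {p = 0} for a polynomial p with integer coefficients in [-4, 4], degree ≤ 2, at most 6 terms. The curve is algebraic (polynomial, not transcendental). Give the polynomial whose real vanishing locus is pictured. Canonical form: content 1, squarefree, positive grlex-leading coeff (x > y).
3*x^2 + 2*x*y - 3*y^2 - 3*y - 1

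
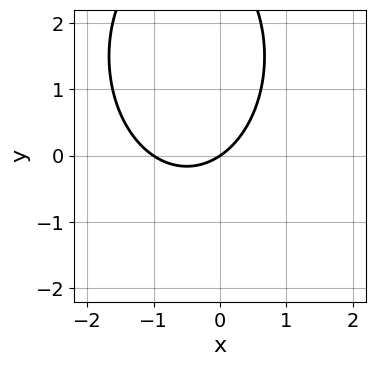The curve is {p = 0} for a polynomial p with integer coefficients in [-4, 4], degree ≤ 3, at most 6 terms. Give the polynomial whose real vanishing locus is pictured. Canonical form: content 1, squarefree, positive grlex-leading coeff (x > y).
2*x^2 + y^2 + 2*x - 3*y

1. Degree: the shape is more complex than any degree-1 curve, so deg p = 2.
2. Checking where it meets the axes: among the integer gridlines, it crosses the x-axis at x ∈ {-1, 0}; it meets the y-axis at y = 0 (among the integer gridlines).
3. Putting this together gives p.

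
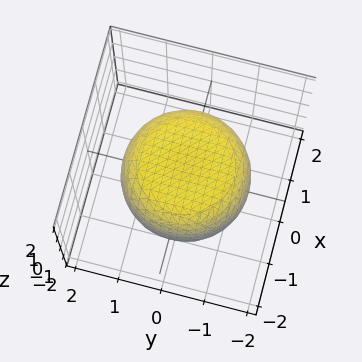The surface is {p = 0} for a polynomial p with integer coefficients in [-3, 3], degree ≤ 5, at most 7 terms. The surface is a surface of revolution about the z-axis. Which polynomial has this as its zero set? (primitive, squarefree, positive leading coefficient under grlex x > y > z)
x^4 + 2*x^2*y^2 + y^4 - x^2 - y^2 + 2*z^2 - 2

deg p = 4. The shape is more complex than any degree-3 surface.
Symmetry: the surface is invariant under rotation about z: p = q(x² + y², z).
Against the integer gridlines: a circular section at z = -1 has radius exactly 1; among the integer gridlines, it crosses the z-axis at z ∈ {-1, 1}.
Together with the visible shape, these determine p as stated.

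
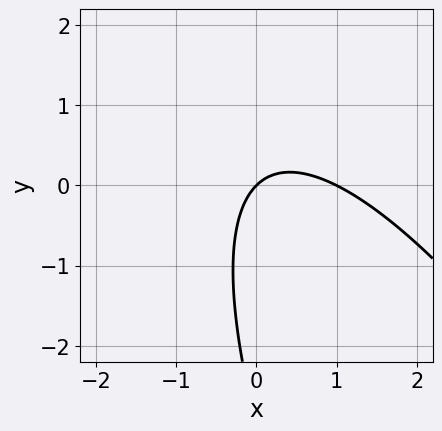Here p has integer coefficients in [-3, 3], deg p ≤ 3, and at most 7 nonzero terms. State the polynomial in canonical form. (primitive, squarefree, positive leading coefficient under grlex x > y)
3*x^2 + 3*x*y + y^2 - 3*x + 3*y

The degree is 2 — the shape is more complex than any degree-1 curve.
Checking where it meets the axes: one y-axis crossing is at y = 0; the x-axis gridline crossings are at x ∈ {0, 1}.
These observations pin down the coefficients.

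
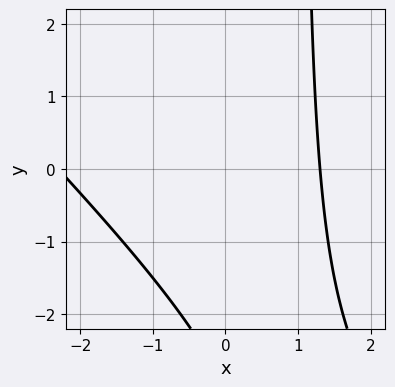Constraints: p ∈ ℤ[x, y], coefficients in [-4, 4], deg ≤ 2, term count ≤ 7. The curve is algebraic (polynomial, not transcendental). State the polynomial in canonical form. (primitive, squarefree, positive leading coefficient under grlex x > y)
x^2 + x*y + x - y - 3

(a) deg p = 2. No degree-1 curve has this shape.
(b) From the visible intercepts: no y-intercept at any integer in the box.
(c) Solving for integer coefficients yields p as stated.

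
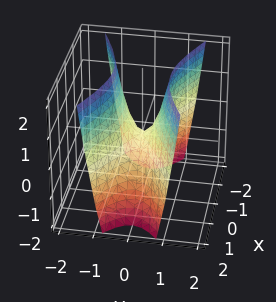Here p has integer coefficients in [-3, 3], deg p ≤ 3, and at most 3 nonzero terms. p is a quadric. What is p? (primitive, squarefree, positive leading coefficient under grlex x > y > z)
1. The degree is 2 — a hyperbolic paraboloid; a quadric.
2. Symmetries: mirror symmetry y ↦ −y ⇒ only even powers of y; mirror symmetry x ↦ −x ⇒ only even powers of x.
3. Checking where it meets the axes: it crosses the y-axis at the gridline y = 0; it crosses the x-axis at the gridline x = 0.
4. Together with the visible shape, these determine p as stated.

x^2 - 3*y^2 + z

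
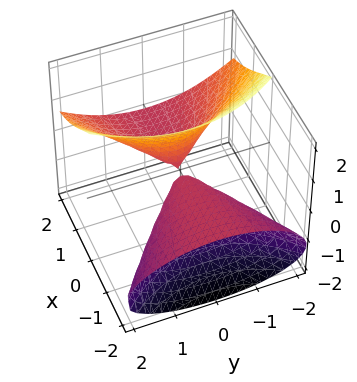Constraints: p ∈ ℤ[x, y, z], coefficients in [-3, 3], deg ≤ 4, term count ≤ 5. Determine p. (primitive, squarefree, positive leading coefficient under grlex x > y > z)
z^3 + 3*x*z - y^2 - z^2

I count 2 distinct pieces.
Degree: no degree-2 surface has this shape, so deg p = 3.
From the axis intercepts and sections: the visible x-axis segment lies entirely on the surface; it crosses the z-axis at the gridline z = 1.
Putting this together gives p.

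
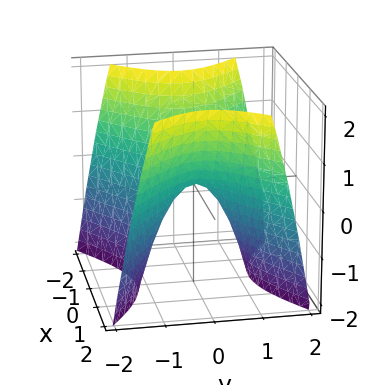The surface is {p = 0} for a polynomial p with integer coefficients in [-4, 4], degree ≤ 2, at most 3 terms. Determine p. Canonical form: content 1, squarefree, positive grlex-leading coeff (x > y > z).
2*x^2 - 3*y^2 - 2*z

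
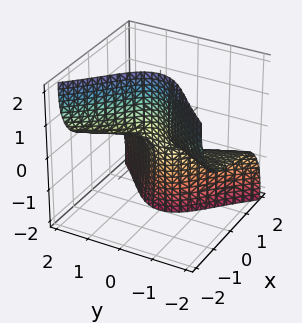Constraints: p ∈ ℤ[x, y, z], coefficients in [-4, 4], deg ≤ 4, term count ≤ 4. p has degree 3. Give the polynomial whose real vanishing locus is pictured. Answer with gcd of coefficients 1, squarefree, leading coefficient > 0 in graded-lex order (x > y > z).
2*x^3 + 2*x*z^2 + 3*y^2*z + x

deg p = 3.
From the visible intercepts: one x-axis crossing is at x = 0; every point of the z-axis in the box is on the surface; every point of the y-axis in the box is on the surface.
Assembling these constraints gives the stated polynomial.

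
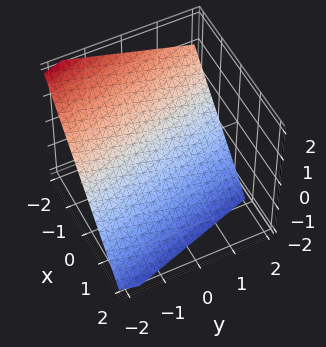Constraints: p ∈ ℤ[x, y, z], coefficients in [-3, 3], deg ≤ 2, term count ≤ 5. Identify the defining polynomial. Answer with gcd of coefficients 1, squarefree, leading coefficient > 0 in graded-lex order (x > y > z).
1. deg p = 1. Every cross-section is a straight line — this is a plane.
2. Observable constraints: one y-axis crossing is at y = -2.
3. Assembling these constraints gives the stated polynomial.

3*x + y + 3*z + 2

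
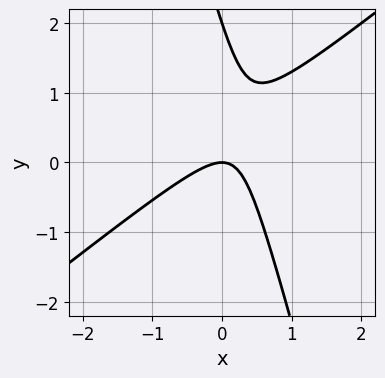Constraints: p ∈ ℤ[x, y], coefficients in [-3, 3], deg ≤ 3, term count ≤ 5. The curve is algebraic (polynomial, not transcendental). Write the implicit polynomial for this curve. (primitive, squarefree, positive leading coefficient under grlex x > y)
3*x^2 - 3*x*y - y^2 + 2*y

(a) Degree: no degree-1 curve has this shape, so deg p = 2.
(b) Observable constraints: it meets the x-axis at x = 0 (among the integer gridlines); the y-axis gridline crossings are at y ∈ {0, 2}.
(c) Solving for integer coefficients yields p as stated.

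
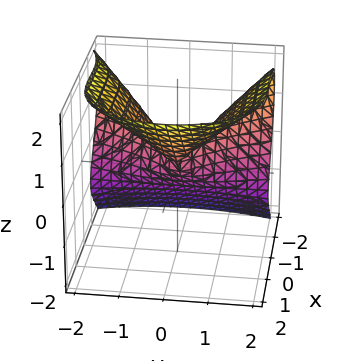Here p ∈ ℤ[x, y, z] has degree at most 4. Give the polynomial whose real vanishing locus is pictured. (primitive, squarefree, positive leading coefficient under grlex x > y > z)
deg p = 3. No degree-2 surface has this shape.
Observable constraints: one x-axis crossing is at x = 0; it crosses the y-axis at the gridline y = 0; it crosses the z-axis at the gridline z = 0.
Together with the visible shape, these determine p as stated.

2*x^3 + x^2*z + 2*y^2*z - 3*z^3 + 2*y^2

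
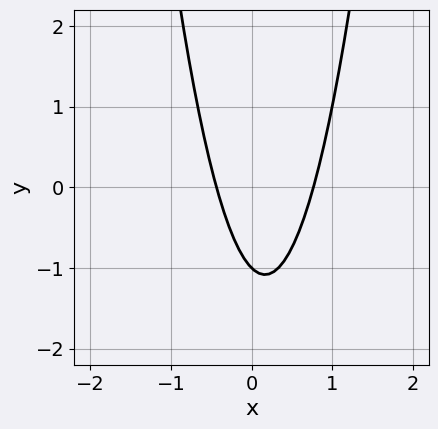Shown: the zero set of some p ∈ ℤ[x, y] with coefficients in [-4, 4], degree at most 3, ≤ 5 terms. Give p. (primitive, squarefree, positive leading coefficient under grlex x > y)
3*x^2 - x - y - 1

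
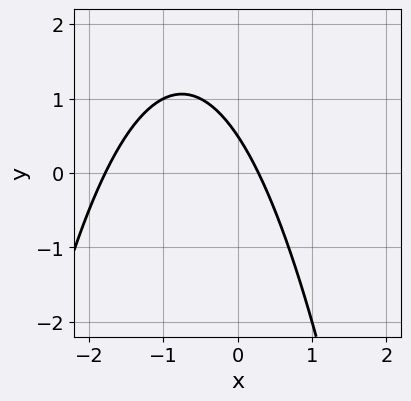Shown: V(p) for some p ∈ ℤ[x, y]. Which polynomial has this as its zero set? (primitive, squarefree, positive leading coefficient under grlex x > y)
First, the degree is 2 — a generic line meets the curve in up to 2 points.
Finally, matching integer coefficients to the picture gives p.

2*x^2 + 3*x + 2*y - 1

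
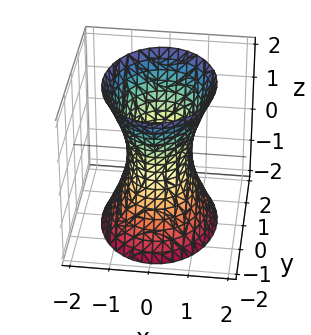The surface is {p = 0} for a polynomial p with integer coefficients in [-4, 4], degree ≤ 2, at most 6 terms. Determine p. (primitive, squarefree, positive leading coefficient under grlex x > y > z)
Degree: an hourglass — one-sheet hyperboloid; a quadric, so deg p = 2.
Symmetries: mirror symmetry y ↦ −y ⇒ only even powers of y; the x ↦ −x reflection is a symmetry, so x appears only in even powers; the z ↦ −z reflection is a symmetry, so z appears only in even powers.
From the visible intercepts: the y-axis gridline crossings are at y ∈ {-1, 1}; it misses every integer gridline on the z-axis.
Fitting integer coefficients to these (and the overall shape) gives p.

3*x^2 + 2*y^2 - z^2 - 2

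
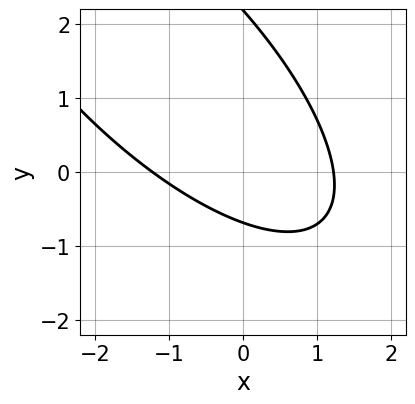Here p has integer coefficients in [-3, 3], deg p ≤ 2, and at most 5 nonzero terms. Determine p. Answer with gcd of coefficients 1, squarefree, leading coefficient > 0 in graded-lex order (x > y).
The degree is 2 — no degree-1 curve has this shape.
Matching integer coefficients to the picture gives p.

2*x^2 + 3*x*y + 2*y^2 - 3*y - 3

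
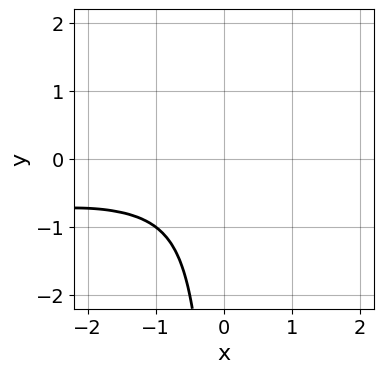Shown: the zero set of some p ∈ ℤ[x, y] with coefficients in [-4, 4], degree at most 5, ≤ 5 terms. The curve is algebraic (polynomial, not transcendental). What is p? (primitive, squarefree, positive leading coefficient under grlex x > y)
The degree is 4 — a generic line meets the curve in up to 4 points.
From the axis intercepts and sections: no y-intercept at any integer in the box; no x-intercept at any integer in the box.
Putting this together gives p.

x^2*y^2 - 2*x*y^3 + 3*x*y^2 + 3*y^2 + 1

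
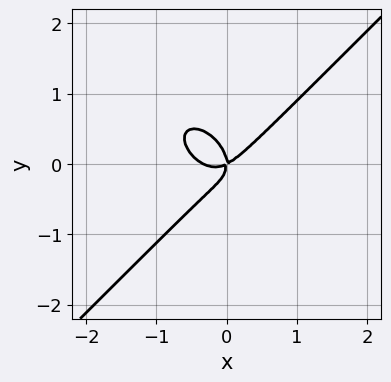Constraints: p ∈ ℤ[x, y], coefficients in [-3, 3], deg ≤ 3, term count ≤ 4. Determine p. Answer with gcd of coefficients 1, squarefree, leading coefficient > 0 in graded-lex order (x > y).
3*x^3 - 3*y^3 + x^2 - 2*x*y

(a) The degree is 3 — the shape is more complex than any degree-2 curve.
(b) Against the integer gridlines: it crosses the y-axis at the gridline y = 0; it crosses the x-axis at the gridline x = 0.
(c) The integer polynomial consistent with all of this is the stated p.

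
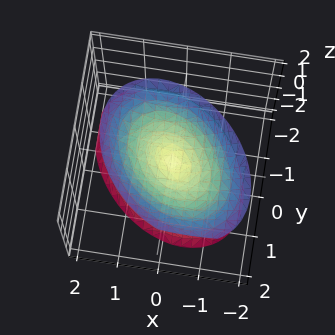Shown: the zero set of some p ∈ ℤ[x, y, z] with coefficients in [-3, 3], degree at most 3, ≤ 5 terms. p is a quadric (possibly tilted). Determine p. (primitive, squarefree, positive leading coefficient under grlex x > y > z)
3*x^2 + 2*x*y + 3*y^2 - y*z - 2*z^2

First, I count 2 distinct pieces. Treating them together as one polynomial.
Next, the degree is 2 — a generic line meets the surface in up to 2 points.
Then, observable constraints: it crosses the y-axis at the gridline y = 0; it crosses the z-axis at the gridline z = 0; it crosses the x-axis at the gridline x = 0.
Finally, putting this together gives p.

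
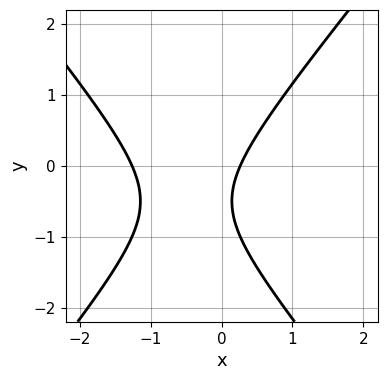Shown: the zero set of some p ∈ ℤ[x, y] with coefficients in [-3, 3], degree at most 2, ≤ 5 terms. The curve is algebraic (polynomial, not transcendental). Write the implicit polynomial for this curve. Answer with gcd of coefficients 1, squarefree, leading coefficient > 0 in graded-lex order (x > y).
3*x^2 - 2*y^2 + 3*x - 2*y - 1

(a) The degree is 2 — no degree-1 curve has this shape.
(b) Against the integer gridlines: the curve avoids every integer y-axis point in the box.
(c) The integer polynomial consistent with all of this is the stated p.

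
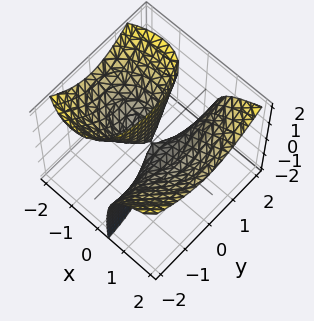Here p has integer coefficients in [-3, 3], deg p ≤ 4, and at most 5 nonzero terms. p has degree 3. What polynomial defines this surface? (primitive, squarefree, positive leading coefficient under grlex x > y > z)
x^3 + 2*x*y^2 - x*z^2 - 3*x*z - y^2

There are 2 components. Treating them together as one polynomial.
deg p = 3. The shape is more complex than any degree-2 surface.
From the axis intercepts and sections: it meets the x-axis at x = 0 (among the integer gridlines); it crosses the y-axis at the gridline y = 0.
Solving for integer coefficients yields p as stated. Check: (0, 0, 2) on the z-axis lies on the surface, and p(0, 0, 2) = 0. ✓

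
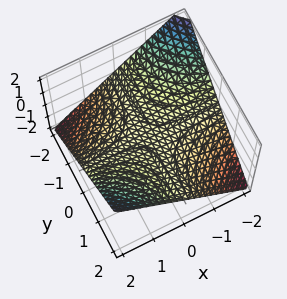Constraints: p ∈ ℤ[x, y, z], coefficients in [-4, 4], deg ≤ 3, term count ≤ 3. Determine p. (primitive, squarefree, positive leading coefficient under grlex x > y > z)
First, the degree is 2 — a hyperbolic paraboloid; a quadric.
Next, reading off the gridlines: every point of the y-axis in the box is on the surface; the visible x-axis segment lies entirely on the surface; one z-axis crossing is at z = 0.
Finally, the integer polynomial consistent with all of this is the stated p.

x*y - 2*z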